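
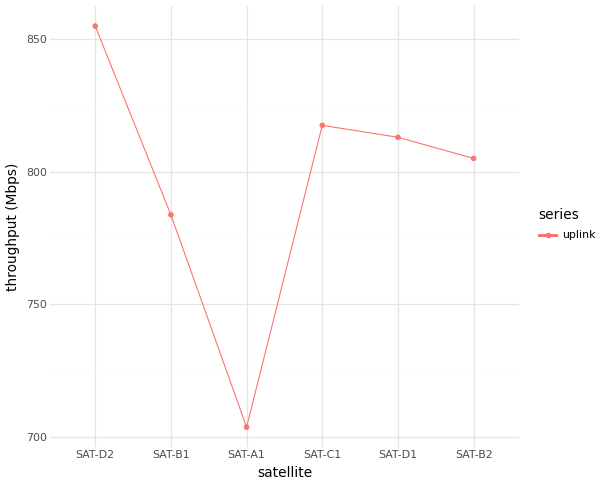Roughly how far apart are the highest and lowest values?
Max SAT-D2 ≈ 860, min SAT-A1 ≈ 700; range ≈ 160.

≈ 160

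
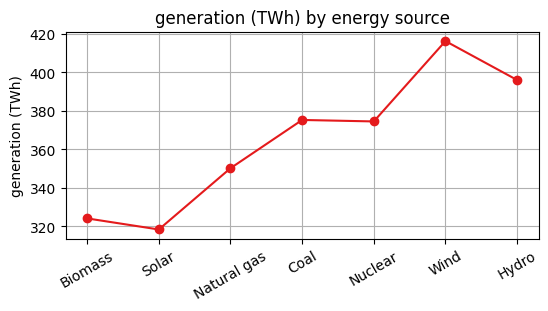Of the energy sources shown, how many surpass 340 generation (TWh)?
5

Above 340: Natural gas, Coal, Nuclear, Wind, Hydro.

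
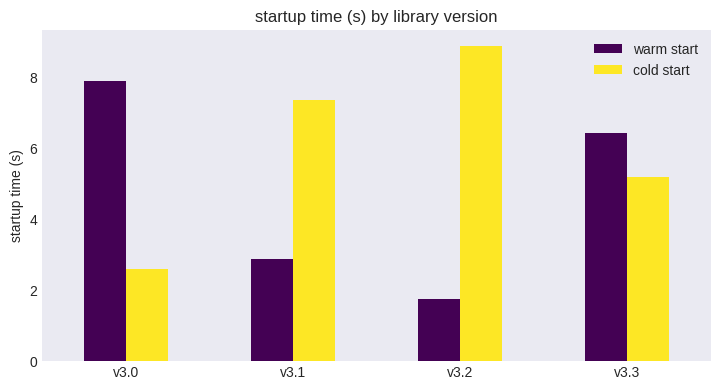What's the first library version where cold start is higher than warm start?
v3.0: cold start ≈ 3 vs warm start ≈ 8 (not yet); v3.1: cold start ≈ 7 vs warm start ≈ 3 (first crossover).

v3.1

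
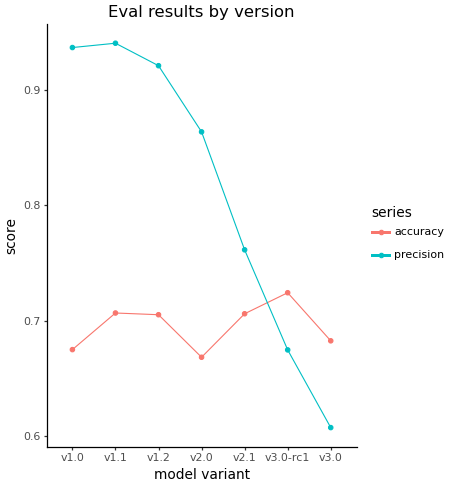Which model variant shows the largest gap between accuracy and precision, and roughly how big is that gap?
v1.0, ≈ 0.30

v1.0: accuracy ≈ 0.65, precision ≈ 0.95 → gap ≈ 0.30. Next-largest (v1.1) is only ≈ 0.25.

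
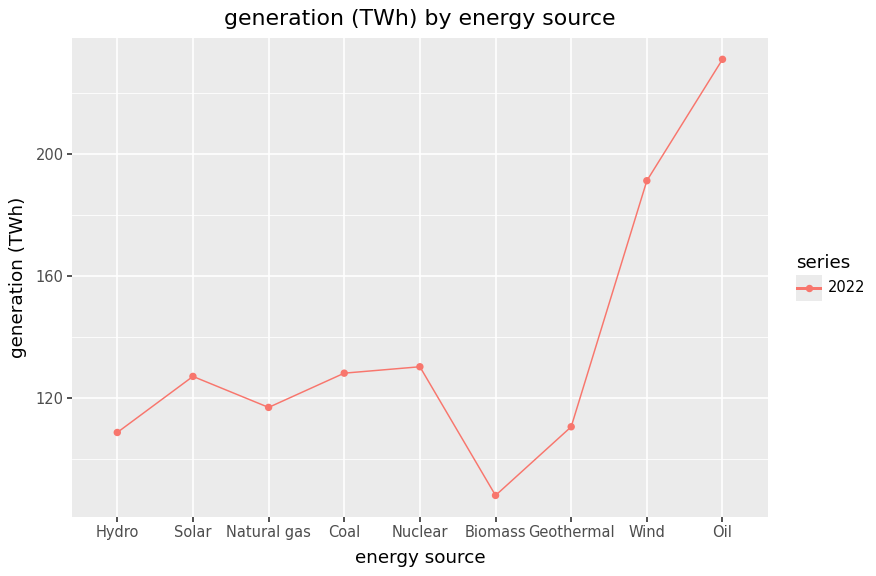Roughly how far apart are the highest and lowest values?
Max Oil ≈ 240, min Biomass ≈ 80; range ≈ 160.

≈ 160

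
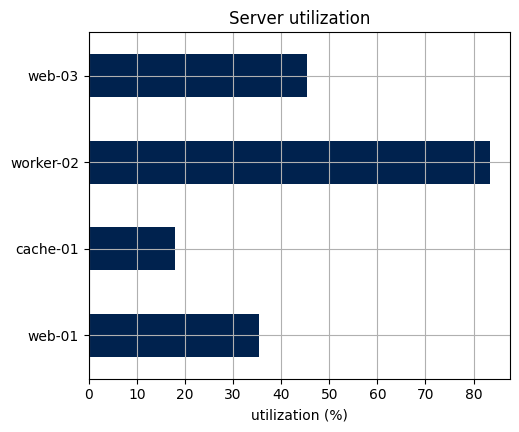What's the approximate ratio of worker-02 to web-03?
worker-02 ≈ 80, web-03 ≈ 50; 80/50 ≈ 1.6.

≈ 1.6×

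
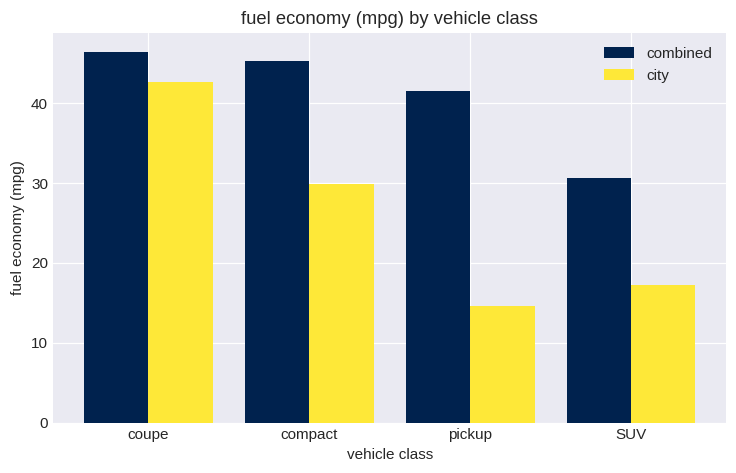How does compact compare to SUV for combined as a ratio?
compact ≈ 45, SUV ≈ 30; 45/30 ≈ 1.5.

≈ 1.5×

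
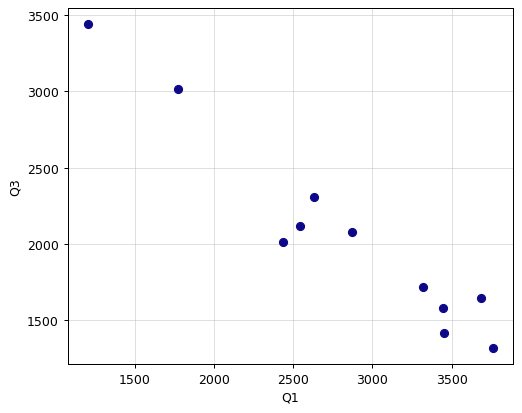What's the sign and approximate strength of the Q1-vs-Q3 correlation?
Points are negatively correlated; strong (|r| ≈ 1.0).

negative, strong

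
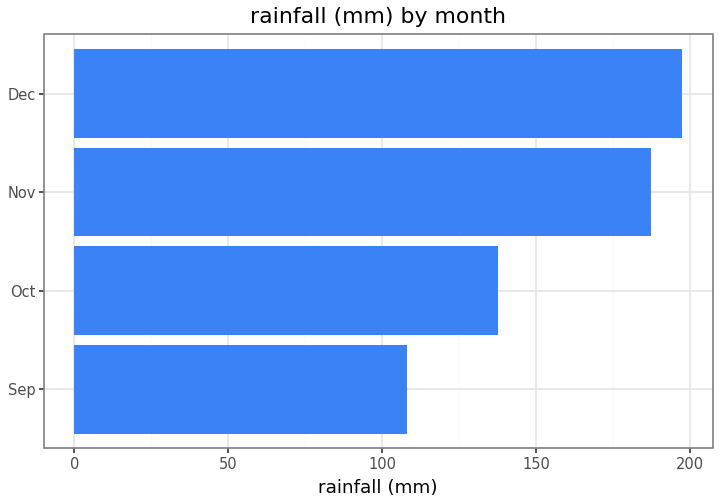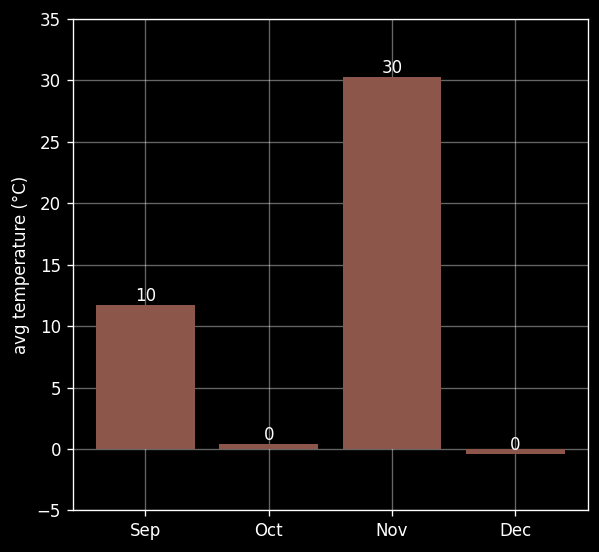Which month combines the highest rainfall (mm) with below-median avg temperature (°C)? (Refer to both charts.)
Dec

Chart 2 median avg temperature (°C) ≈ 5; below-median months: Oct, Dec. Among those, Dec has the highest rainfall (mm) (≈ 200).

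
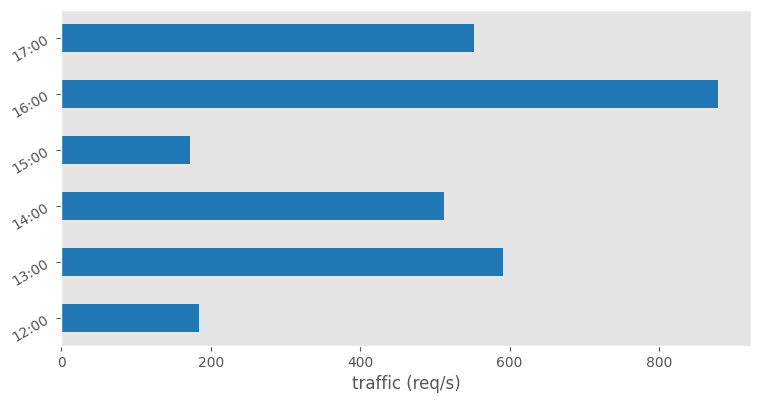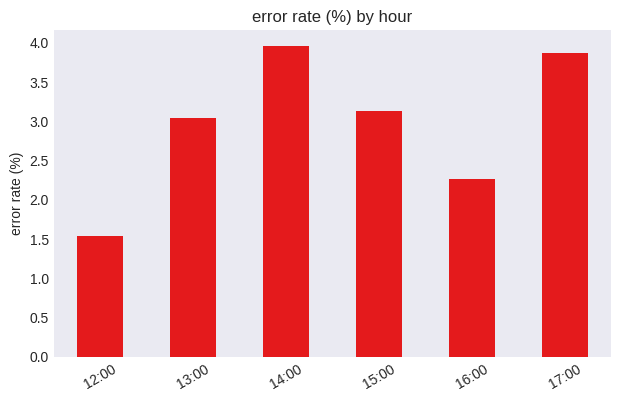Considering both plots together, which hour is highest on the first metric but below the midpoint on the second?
Chart 2 median error rate (%) ≈ 3; below-median hours: 12:00, 13:00, 16:00. Among those, 16:00 has the highest traffic (req/s) (≈ 900).

16:00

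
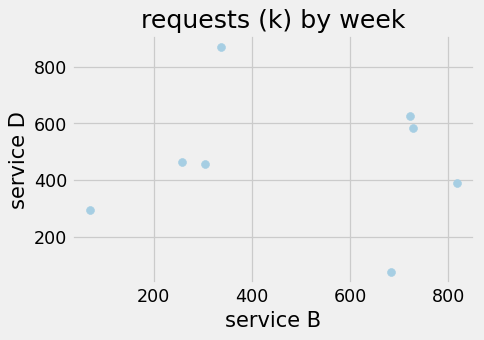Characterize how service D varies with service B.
Points are roughly uncorrelated; weak (|r| ≈ 0.1).

no clear correlation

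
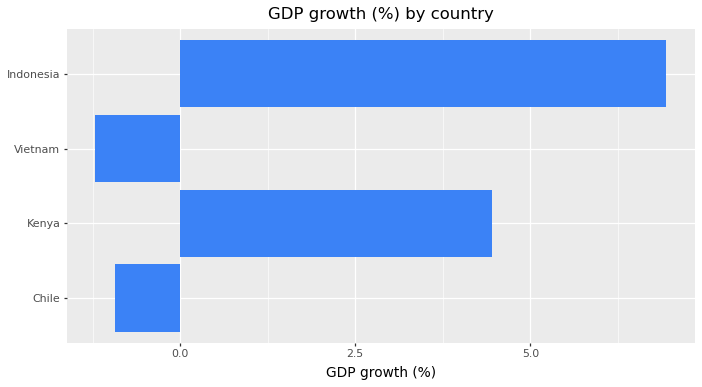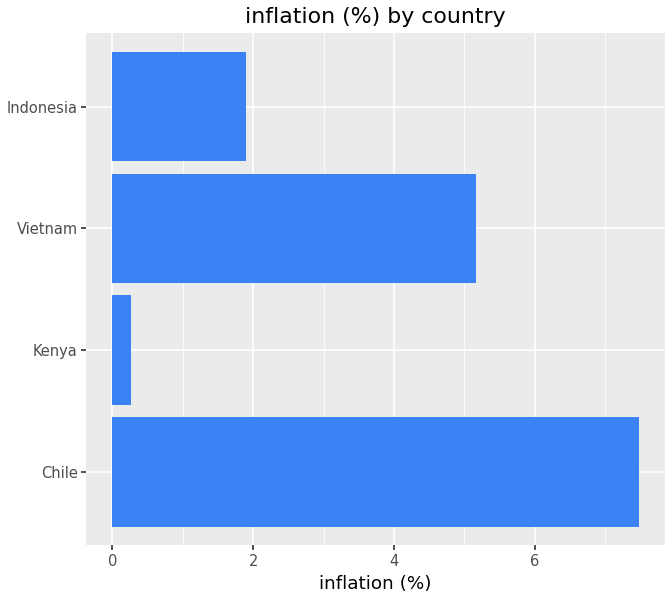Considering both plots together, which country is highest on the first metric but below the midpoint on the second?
Chart 2 median inflation (%) ≈ 4; below-median countries: Kenya, Indonesia. Among those, Indonesia has the highest GDP growth (%) (≈ 7).

Indonesia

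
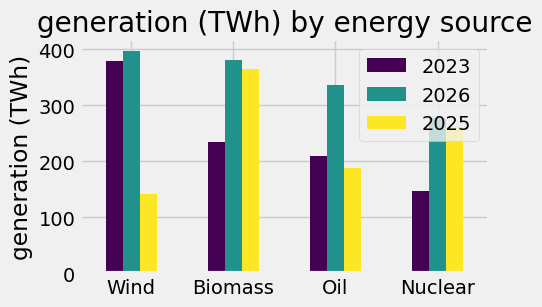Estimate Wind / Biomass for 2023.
≈ 1.6×

Wind ≈ 400, Biomass ≈ 250; 400/250 ≈ 1.6.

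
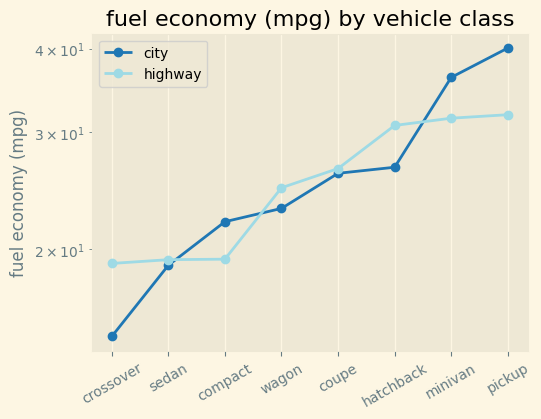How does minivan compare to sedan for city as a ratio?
minivan ≈ 35, sedan ≈ 20; 35/20 ≈ 1.75.

≈ 1.75×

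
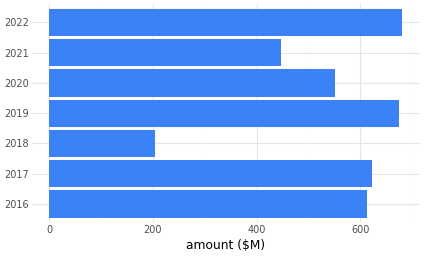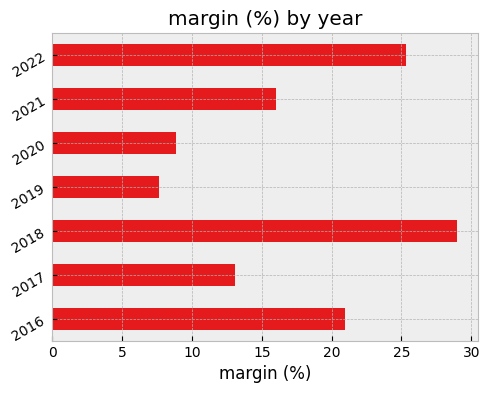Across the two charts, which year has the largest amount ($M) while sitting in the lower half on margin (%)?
Chart 2 median margin (%) ≈ 15; below-median years: 2017, 2019, 2020. Among those, 2019 has the highest amount ($M) (≈ 700).

2019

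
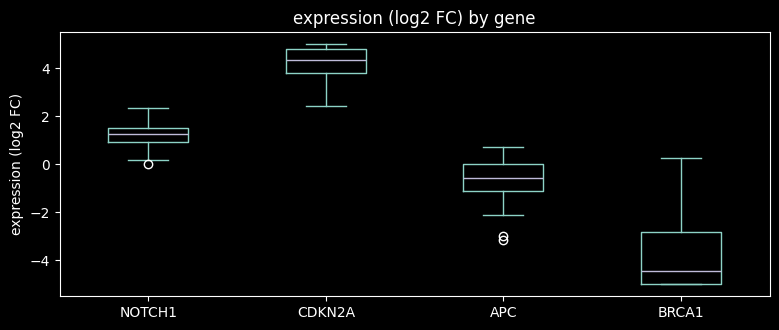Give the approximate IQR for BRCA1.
≈ 2

Q3 ≈ -3, Q1 ≈ -5; IQR ≈ 2.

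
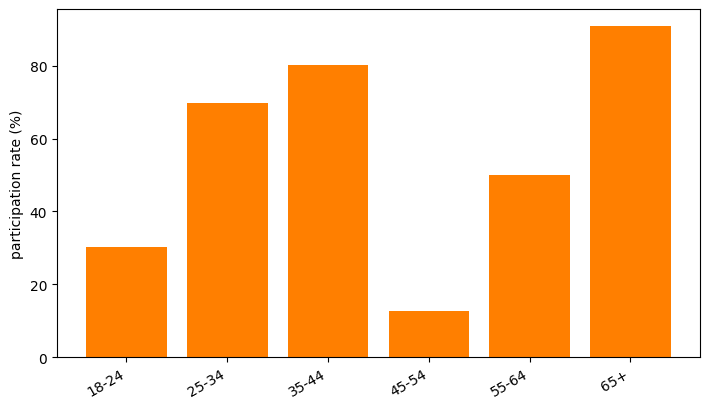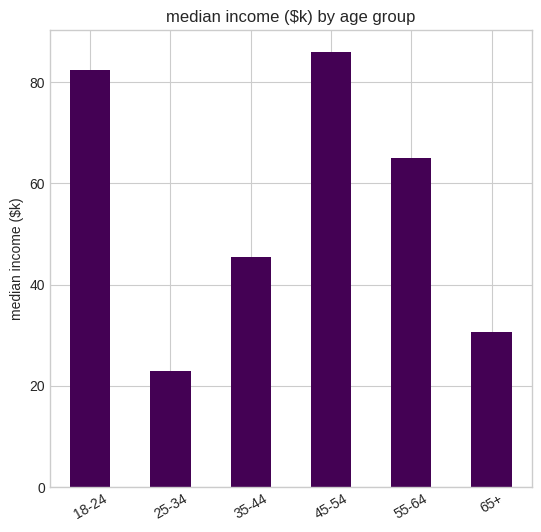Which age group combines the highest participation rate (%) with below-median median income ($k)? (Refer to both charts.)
Chart 2 median median income ($k) ≈ 60; below-median age groups: 25-34, 35-44, 65+. Among those, 65+ has the highest participation rate (%) (≈ 90).

65+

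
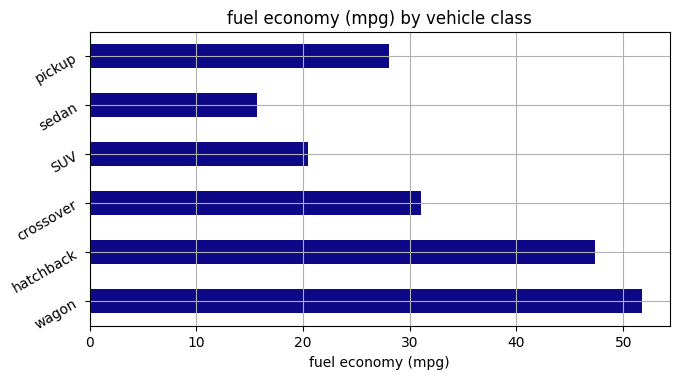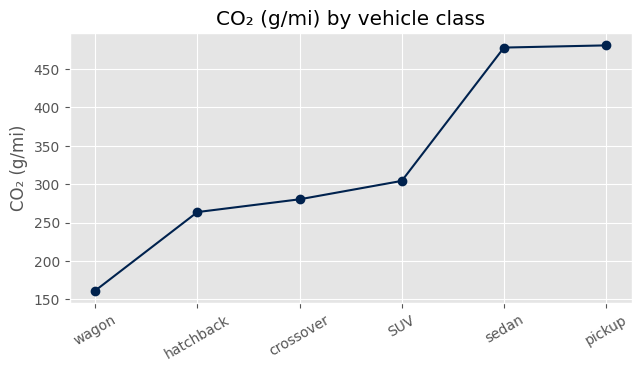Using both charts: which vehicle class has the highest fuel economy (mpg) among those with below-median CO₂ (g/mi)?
Chart 2 median CO₂ (g/mi) ≈ 300; below-median vehicle classes: wagon, hatchback, crossover. Among those, wagon has the highest fuel economy (mpg) (≈ 50).

wagon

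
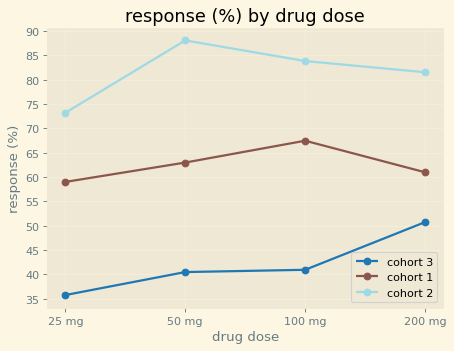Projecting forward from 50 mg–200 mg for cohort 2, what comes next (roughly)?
≈ 75

Last three: 90, 85, 80 → slope ≈ -5/step → next ≈ 75.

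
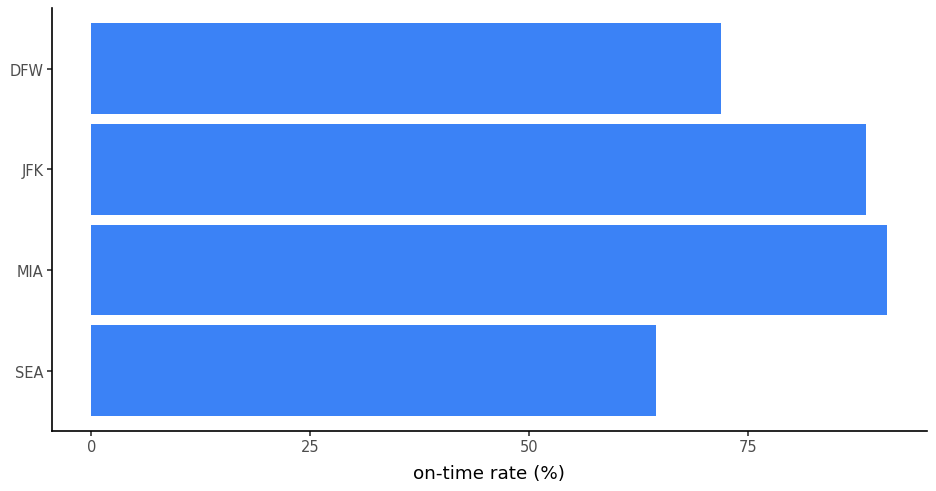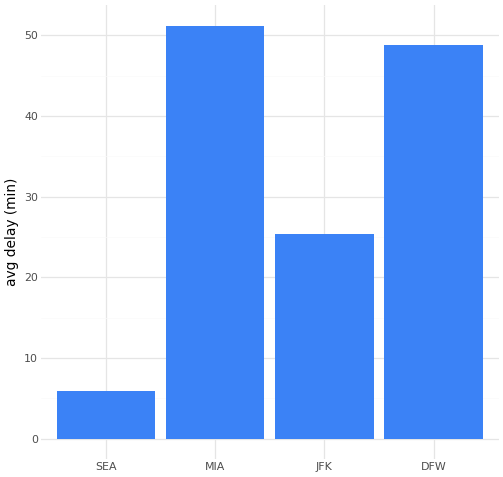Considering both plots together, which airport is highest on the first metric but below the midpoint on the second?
Chart 2 median avg delay (min) ≈ 35; below-median airports: SEA, JFK. Among those, JFK has the highest on-time rate (%) (≈ 90).

JFK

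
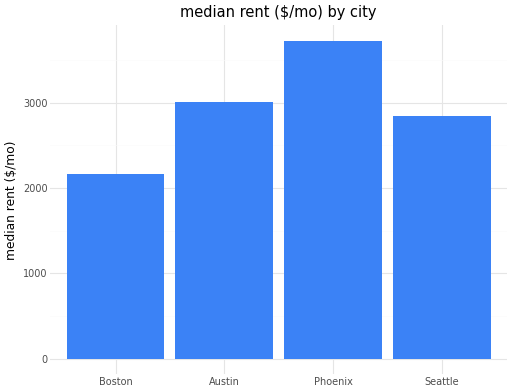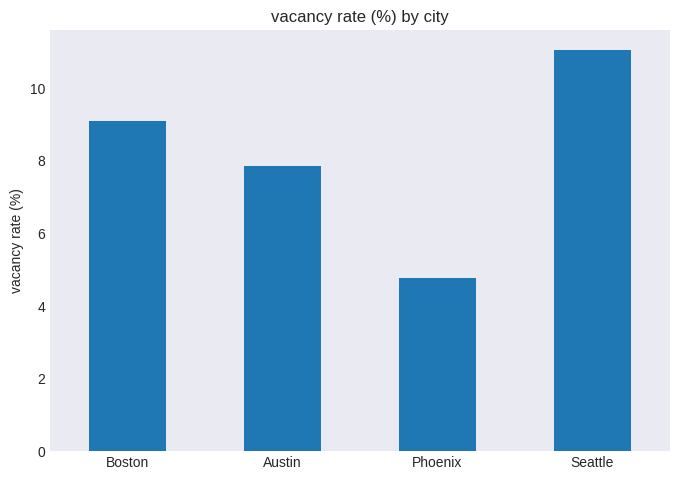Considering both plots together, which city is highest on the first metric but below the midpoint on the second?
Phoenix

Chart 2 median vacancy rate (%) ≈ 8; below-median cities: Austin, Phoenix. Among those, Phoenix has the highest median rent ($/mo) (≈ 3500).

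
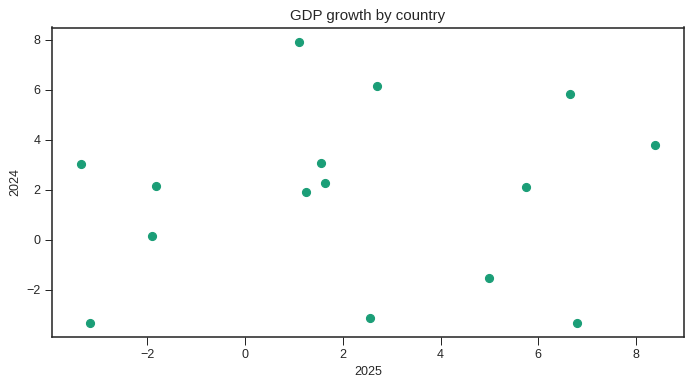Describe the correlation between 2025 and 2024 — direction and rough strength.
Points are roughly uncorrelated; weak (|r| ≈ 0.1).

no clear correlation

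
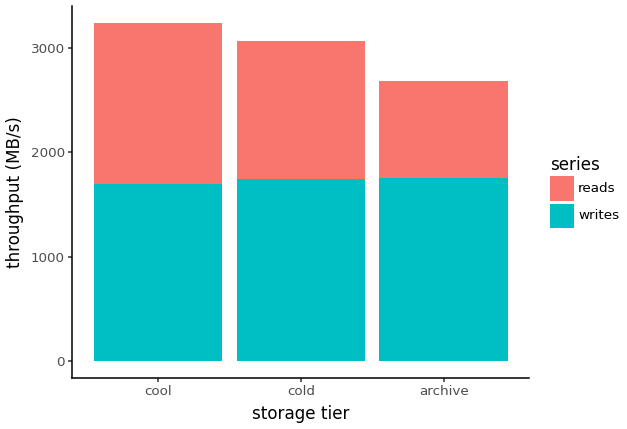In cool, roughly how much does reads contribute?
≈ 1500

reads top ≈ 3000, bottom ≈ 1500; segment ≈ 1500.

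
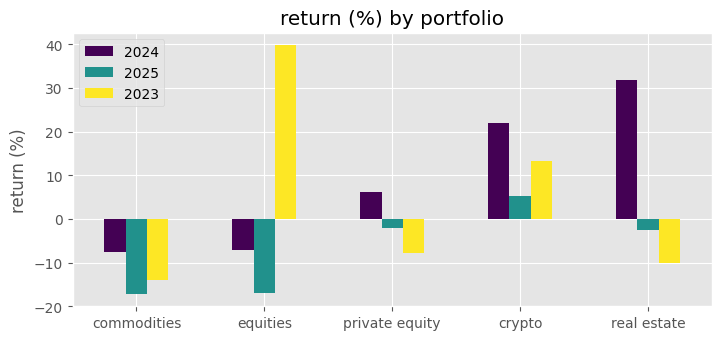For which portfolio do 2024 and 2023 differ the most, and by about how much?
equities, ≈ 45 %

equities: 2024 ≈ -5, 2023 ≈ 40 → gap ≈ 45. Next-largest (real estate) is only ≈ 40.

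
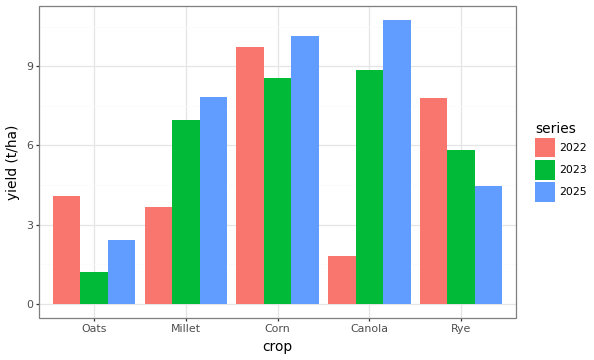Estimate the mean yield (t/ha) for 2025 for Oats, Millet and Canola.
(2 + 8 + 11) / 3 ≈ 7.

≈ 7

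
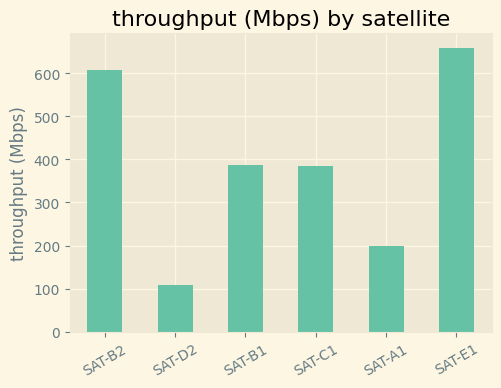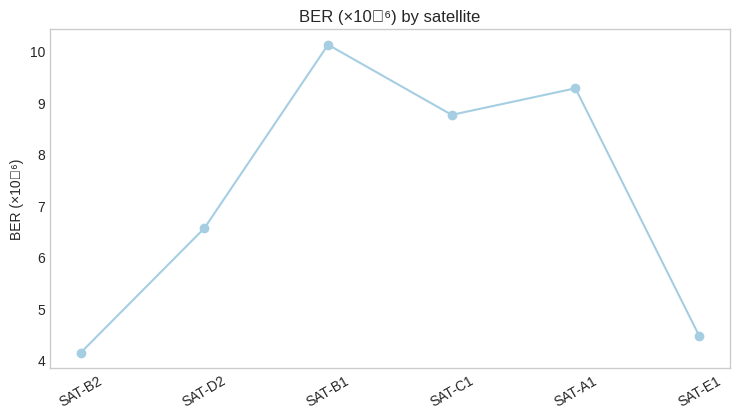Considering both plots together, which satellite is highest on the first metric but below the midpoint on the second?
Chart 2 median BER (×10⁻⁶) ≈ 8; below-median satellites: SAT-B2, SAT-D2, SAT-E1. Among those, SAT-E1 has the highest throughput (Mbps) (≈ 700).

SAT-E1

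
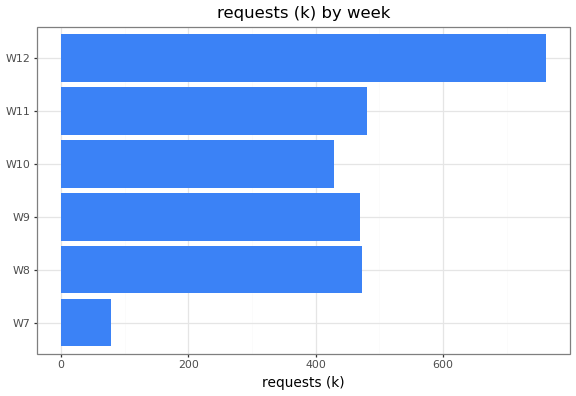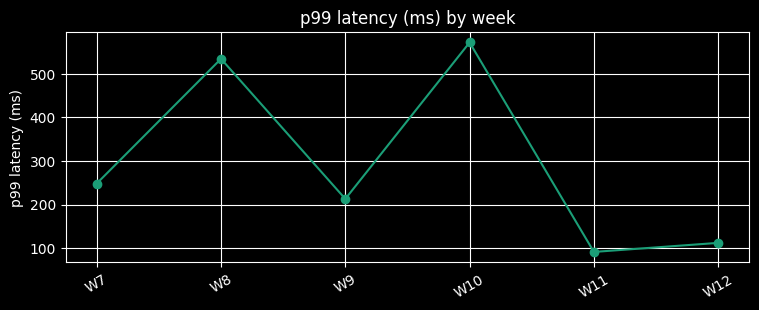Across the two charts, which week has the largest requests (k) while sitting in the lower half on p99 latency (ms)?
Chart 2 median p99 latency (ms) ≈ 200; below-median weeks: W9, W11, W12. Among those, W12 has the highest requests (k) (≈ 800).

W12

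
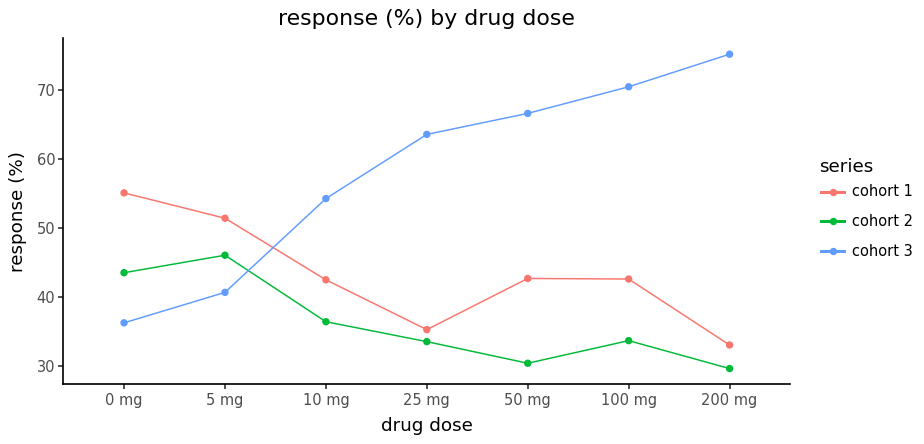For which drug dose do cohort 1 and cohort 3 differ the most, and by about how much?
200 mg, ≈ 40 %

200 mg: cohort 1 ≈ 35, cohort 3 ≈ 75 → gap ≈ 40. Next-largest (25 mg) is only ≈ 30.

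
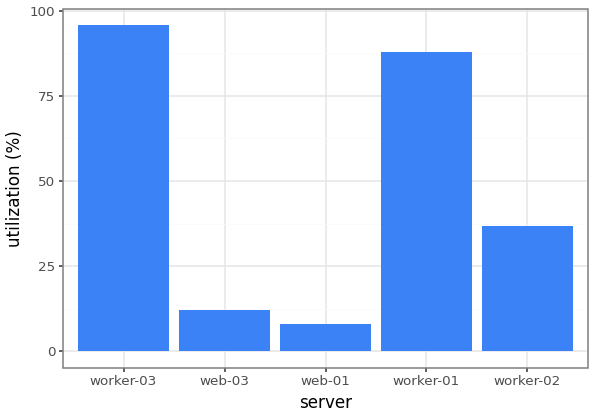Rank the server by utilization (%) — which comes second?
Top 3: worker-03 ≈ 100, worker-01 ≈ 90, worker-02 ≈ 40.

worker-01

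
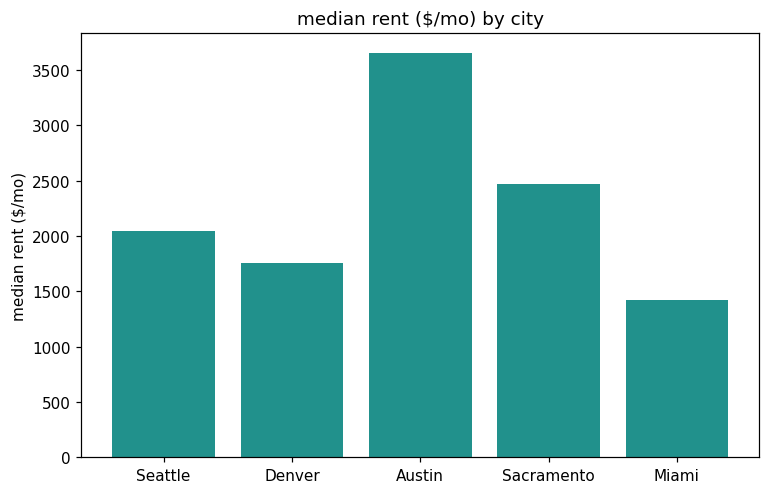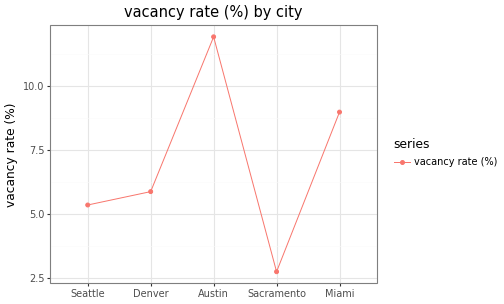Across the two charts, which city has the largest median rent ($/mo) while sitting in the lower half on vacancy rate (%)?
Chart 2 median vacancy rate (%) ≈ 6; below-median cities: Seattle, Sacramento. Among those, Sacramento has the highest median rent ($/mo) (≈ 2500).

Sacramento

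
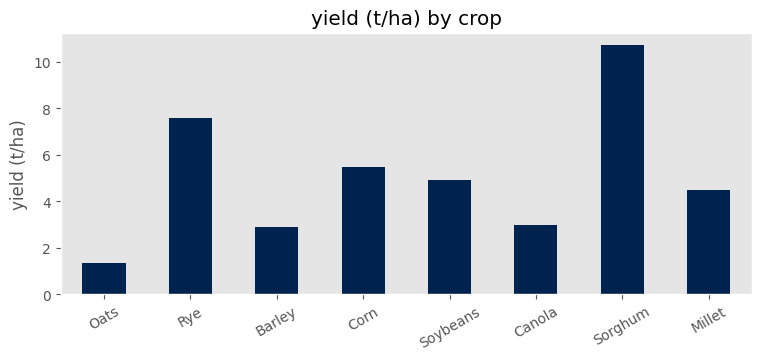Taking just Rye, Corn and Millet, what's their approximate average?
≈ 6

(8 + 5 + 5) / 3 ≈ 6.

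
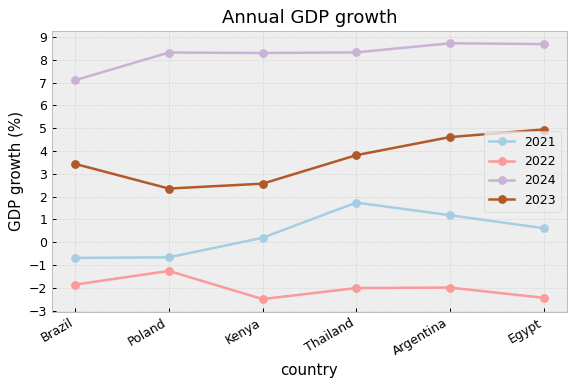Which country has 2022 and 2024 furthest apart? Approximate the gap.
Egypt, ≈ 11 %

Egypt: 2022 ≈ -2, 2024 ≈ 9 → gap ≈ 11. Next-largest (Kenya) is only ≈ 10.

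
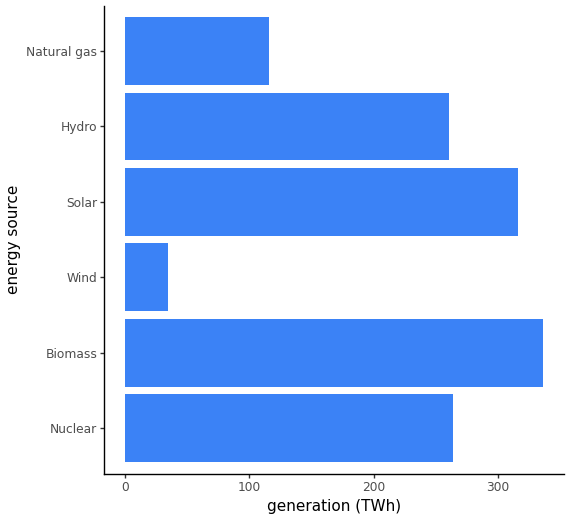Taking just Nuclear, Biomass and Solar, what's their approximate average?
≈ 300

(250 + 350 + 300) / 3 ≈ 300.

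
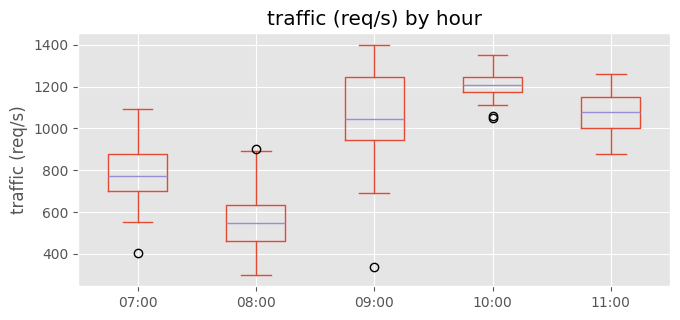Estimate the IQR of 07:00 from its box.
Q3 ≈ 900, Q1 ≈ 700; IQR ≈ 200.

≈ 200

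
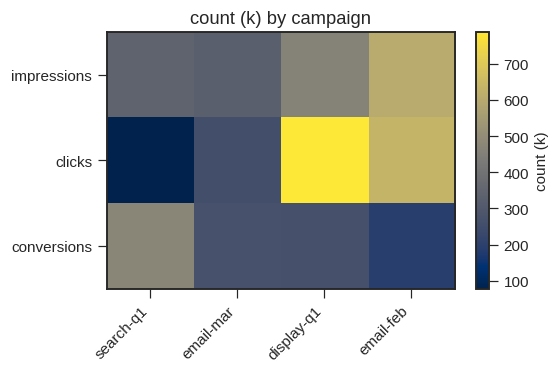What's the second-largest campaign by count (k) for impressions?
display-q1

Top 3 for impressions: email-feb ≈ 600, display-q1 ≈ 500, search-q1 ≈ 300.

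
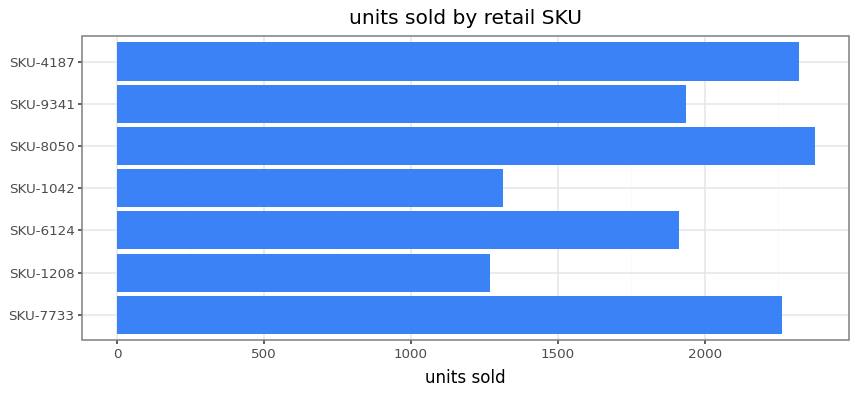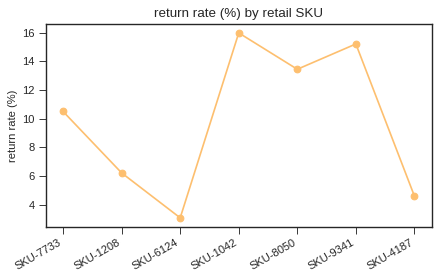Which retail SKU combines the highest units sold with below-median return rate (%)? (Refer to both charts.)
Chart 2 median return rate (%) ≈ 10; below-median retail SKUs: SKU-1208, SKU-6124, SKU-4187. Among those, SKU-4187 has the highest units sold (≈ 2500).

SKU-4187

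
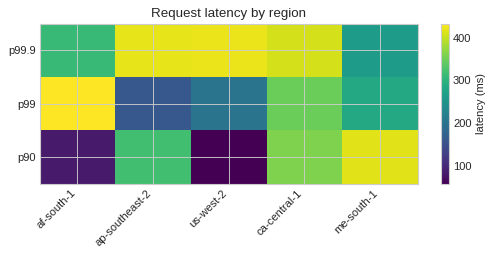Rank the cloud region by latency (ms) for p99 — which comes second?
ca-central-1

Top 3 for p99: af-south-1 ≈ 450, ca-central-1 ≈ 350, me-south-1 ≈ 300.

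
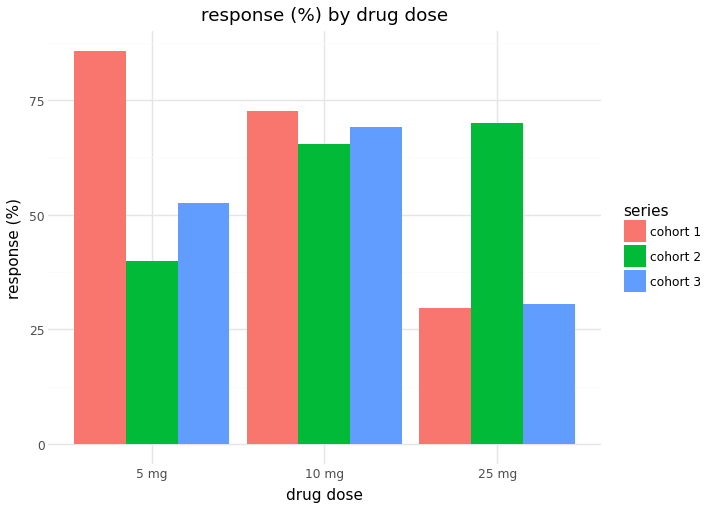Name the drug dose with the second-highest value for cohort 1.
Top 3 for cohort 1: 5 mg ≈ 90, 10 mg ≈ 70, 25 mg ≈ 30.

10 mg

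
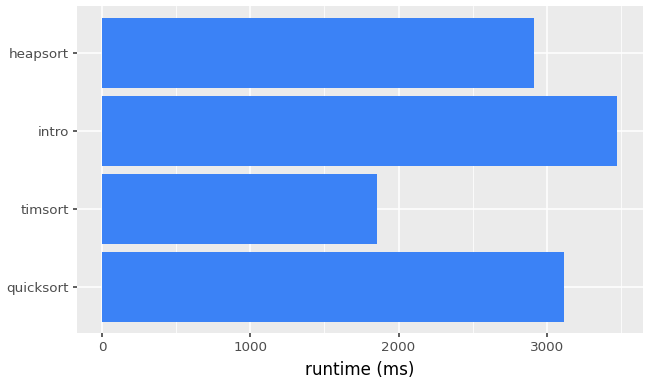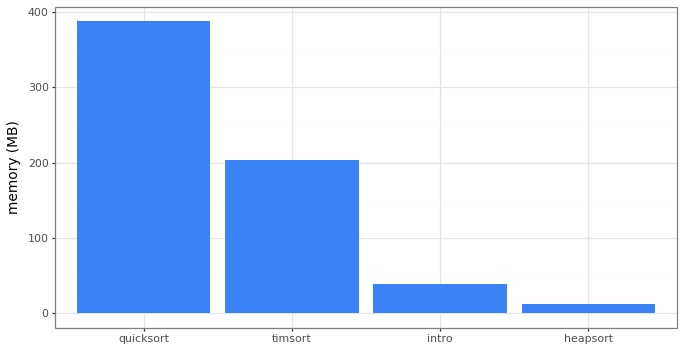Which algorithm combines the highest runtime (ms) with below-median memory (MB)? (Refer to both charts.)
intro

Chart 2 median memory (MB) ≈ 100; below-median algorithms: intro, heapsort. Among those, intro has the highest runtime (ms) (≈ 3500).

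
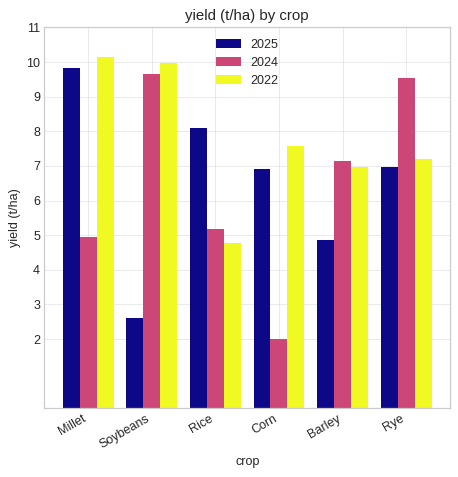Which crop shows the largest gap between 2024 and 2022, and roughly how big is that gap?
Corn, ≈ 6 t/ha

Corn: 2024 ≈ 2, 2022 ≈ 8 → gap ≈ 6. Next-largest (Millet) is only ≈ 5.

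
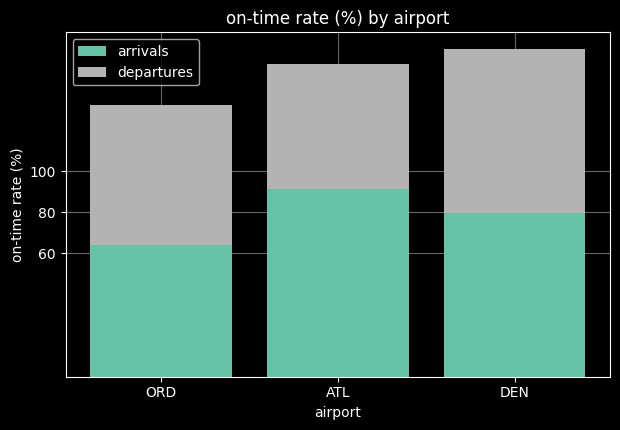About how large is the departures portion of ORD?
≈ 80

departures top ≈ 140, bottom ≈ 60; segment ≈ 80.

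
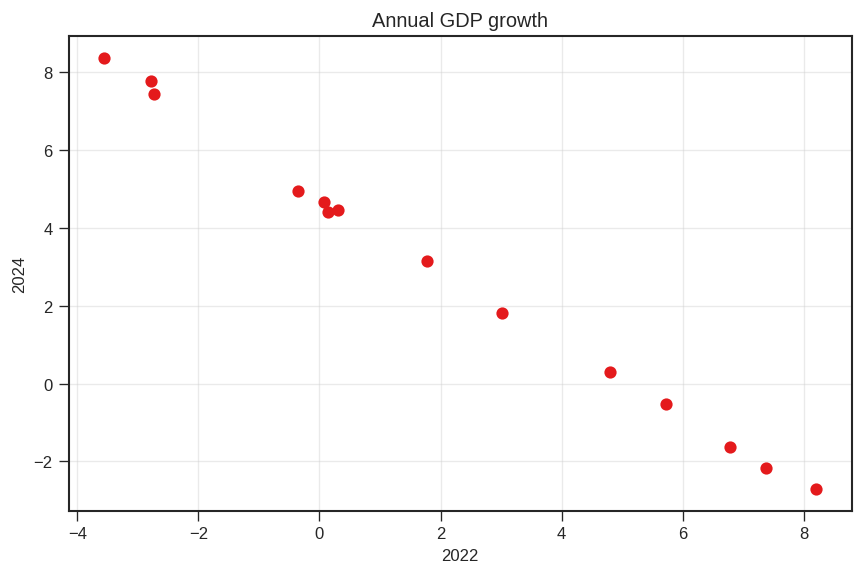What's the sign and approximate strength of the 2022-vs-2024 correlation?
negative, strong

Points are negatively correlated; strong (|r| ≈ 1.0).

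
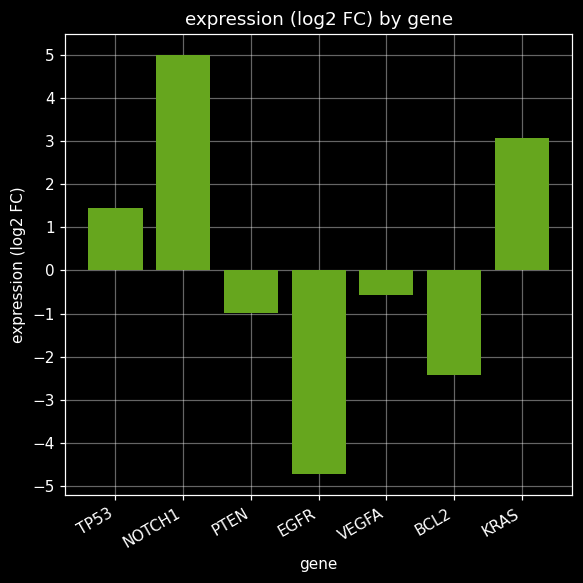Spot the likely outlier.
NOTCH1

NOTCH1 ≈ 5; the rest sit between ≈ -5 and ≈ 3.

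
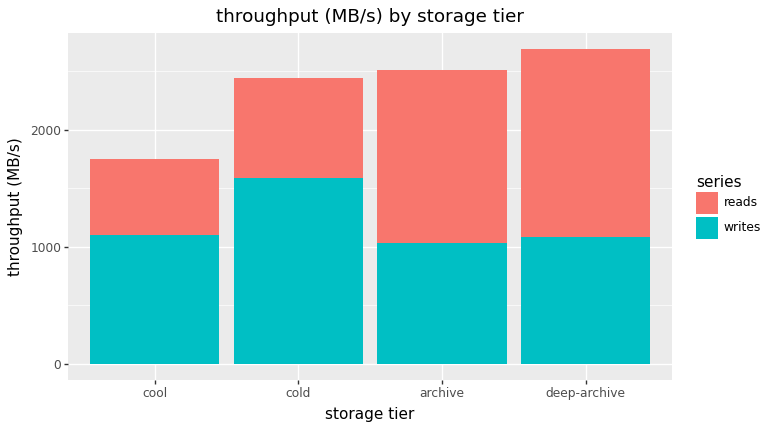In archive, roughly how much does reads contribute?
≈ 1500

reads top ≈ 2500, bottom ≈ 1000; segment ≈ 1500.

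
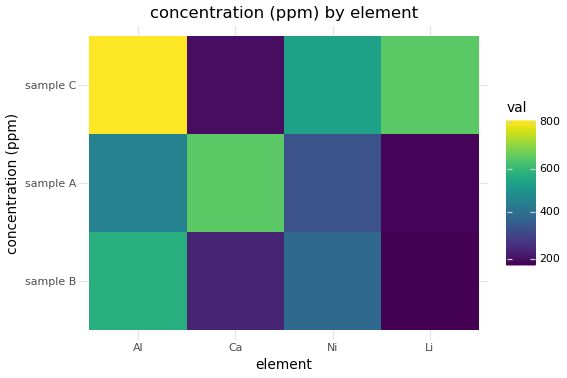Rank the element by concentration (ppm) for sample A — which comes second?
Top 3 for sample A: Ca ≈ 600, Al ≈ 500, Ni ≈ 300.

Al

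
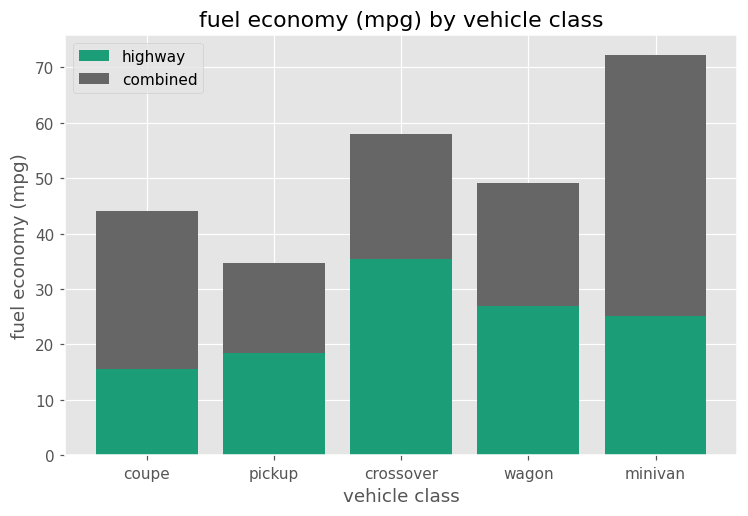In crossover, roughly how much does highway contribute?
≈ 40

highway top ≈ 40, bottom ≈ 0; segment ≈ 40.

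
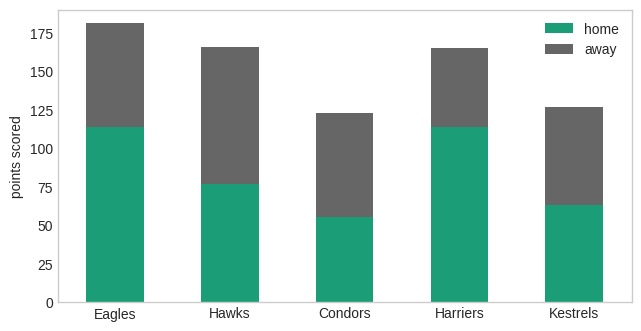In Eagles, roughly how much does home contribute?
≈ 120

home top ≈ 120, bottom ≈ 0; segment ≈ 120.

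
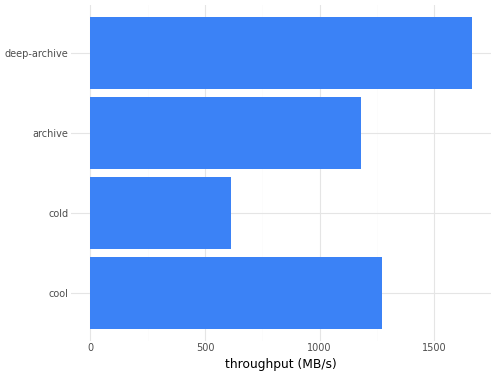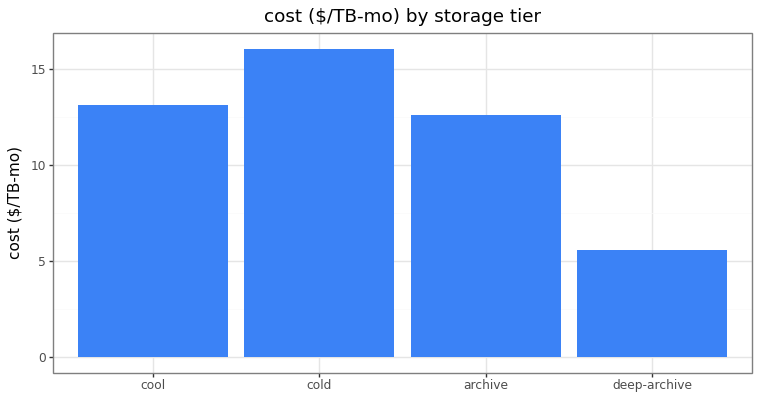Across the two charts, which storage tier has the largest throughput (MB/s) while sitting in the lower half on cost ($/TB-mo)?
Chart 2 median cost ($/TB-mo) ≈ 12; below-median storage tiers: archive, deep-archive. Among those, deep-archive has the highest throughput (MB/s) (≈ 1600).

deep-archive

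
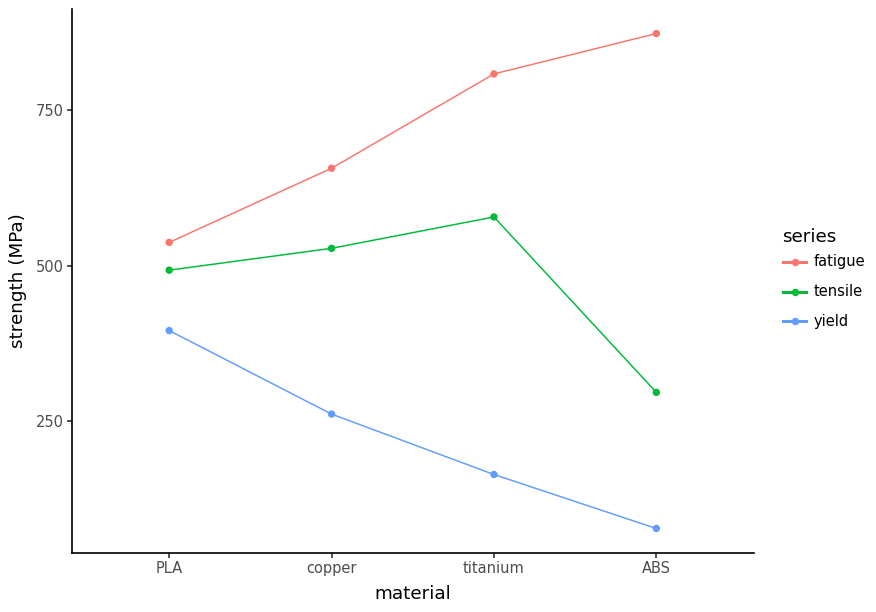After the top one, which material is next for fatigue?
titanium

Top 3 for fatigue: ABS ≈ 900, titanium ≈ 800, copper ≈ 700.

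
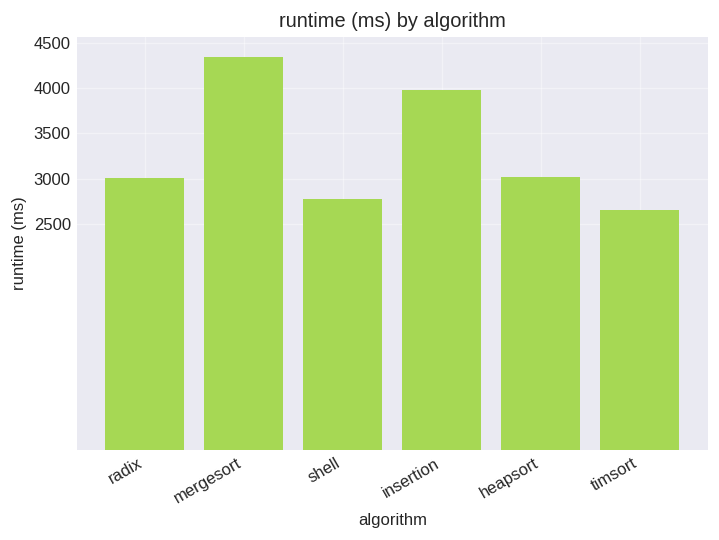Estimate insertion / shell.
insertion ≈ 4000, shell ≈ 3000; 4000/3000 ≈ 1.33.

≈ 1.33×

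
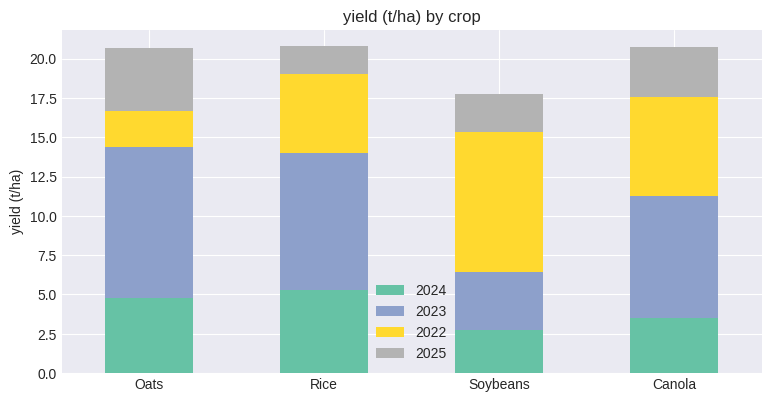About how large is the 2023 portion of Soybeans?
≈ 4

2023 top ≈ 6, bottom ≈ 2; segment ≈ 4.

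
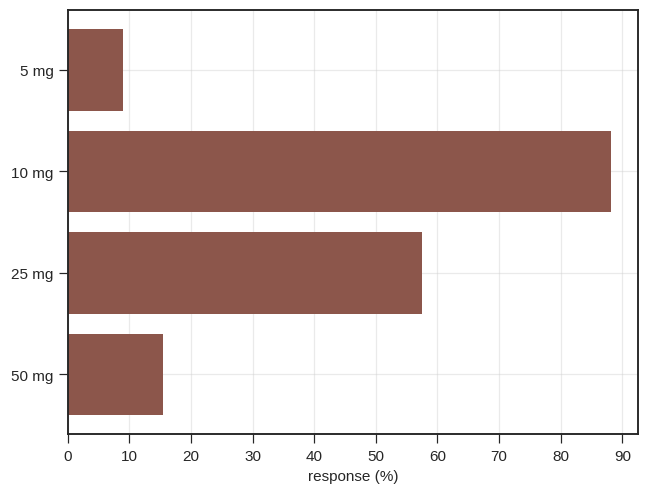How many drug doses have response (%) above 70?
Above 70: 10 mg.

1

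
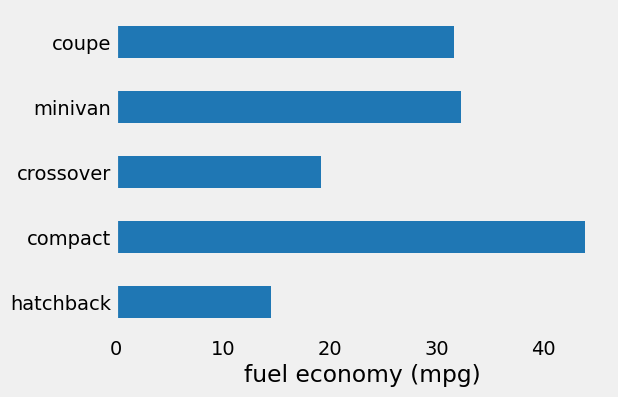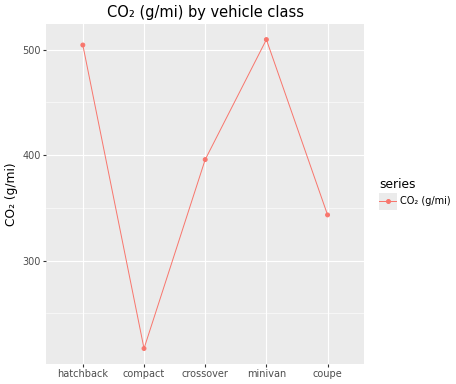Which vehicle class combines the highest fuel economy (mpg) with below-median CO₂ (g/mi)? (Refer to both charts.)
compact

Chart 2 median CO₂ (g/mi) ≈ 400; below-median vehicle classes: compact, coupe. Among those, compact has the highest fuel economy (mpg) (≈ 45).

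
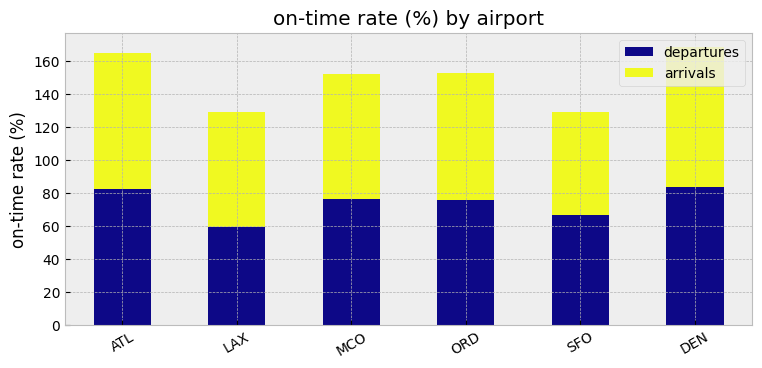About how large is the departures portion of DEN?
≈ 80

departures top ≈ 80, bottom ≈ 0; segment ≈ 80.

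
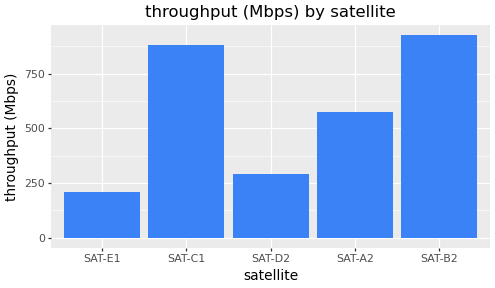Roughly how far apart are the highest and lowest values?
≈ 700

Max SAT-B2 ≈ 900, min SAT-E1 ≈ 200; range ≈ 700.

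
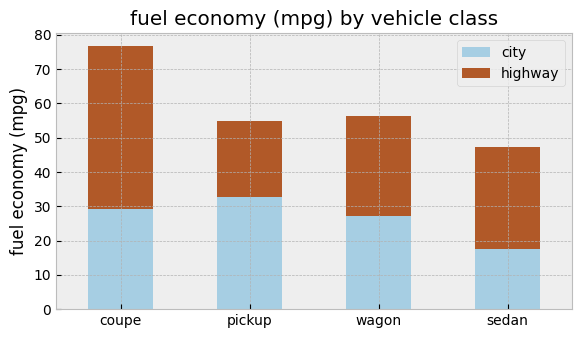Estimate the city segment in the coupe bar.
city top ≈ 30, bottom ≈ 0; segment ≈ 30.

≈ 30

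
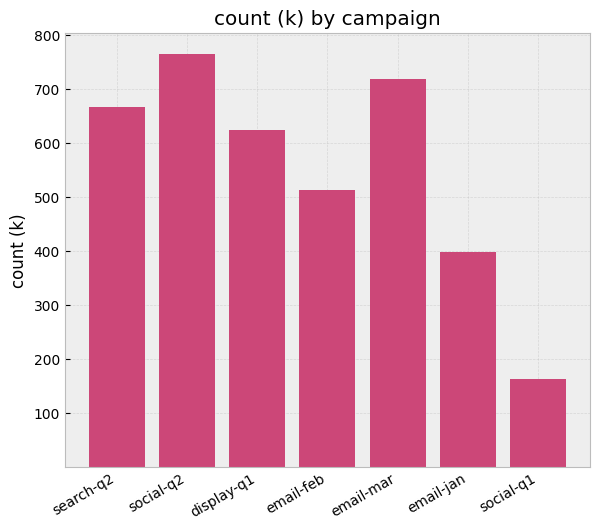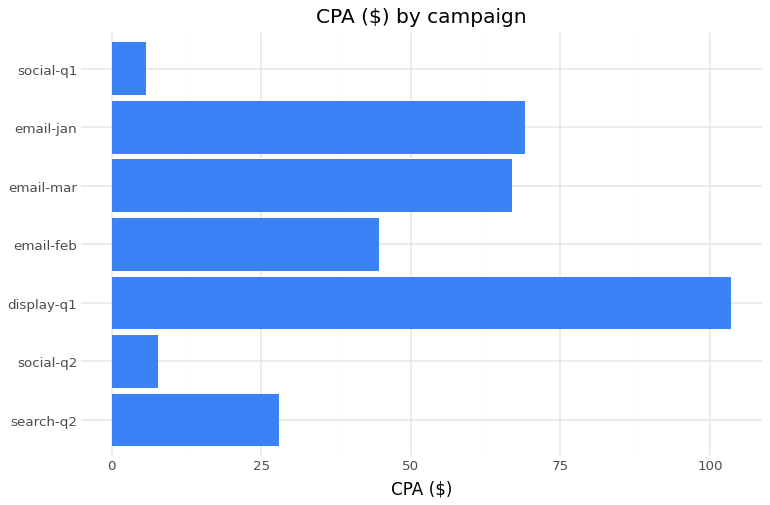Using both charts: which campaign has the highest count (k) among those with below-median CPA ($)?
social-q2

Chart 2 median CPA ($) ≈ 40; below-median campaigns: search-q2, social-q2, social-q1. Among those, social-q2 has the highest count (k) (≈ 800).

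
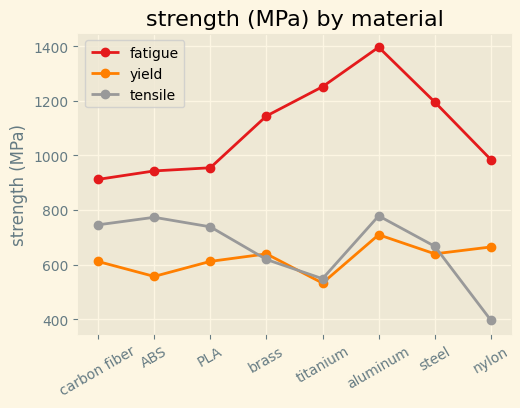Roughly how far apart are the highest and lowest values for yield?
≈ 200

Max aluminum ≈ 700, min titanium ≈ 500; range ≈ 200.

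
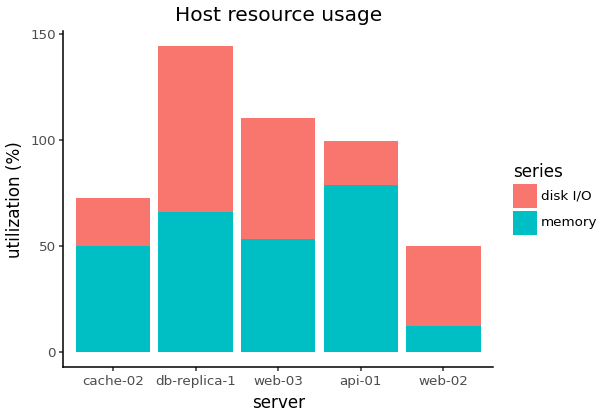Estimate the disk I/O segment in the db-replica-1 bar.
disk I/O top ≈ 140, bottom ≈ 60; segment ≈ 80.

≈ 80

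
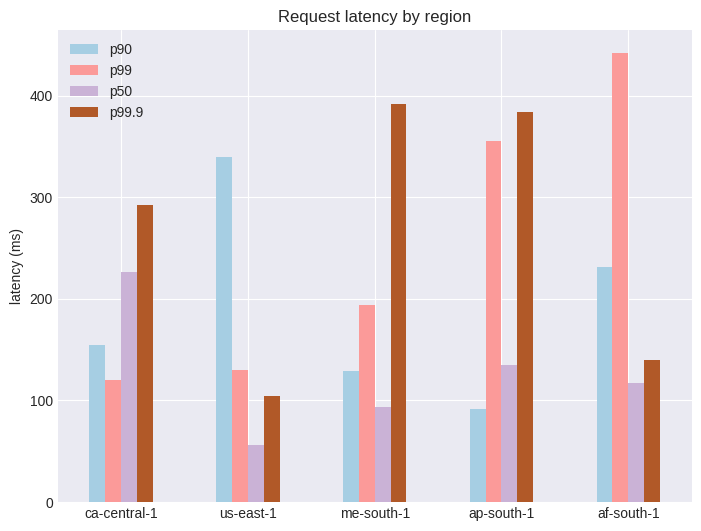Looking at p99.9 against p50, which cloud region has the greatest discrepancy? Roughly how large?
me-south-1, ≈ 300 ms

me-south-1: p99.9 ≈ 400, p50 ≈ 100 → gap ≈ 300. Next-largest (ap-south-1) is only ≈ 250.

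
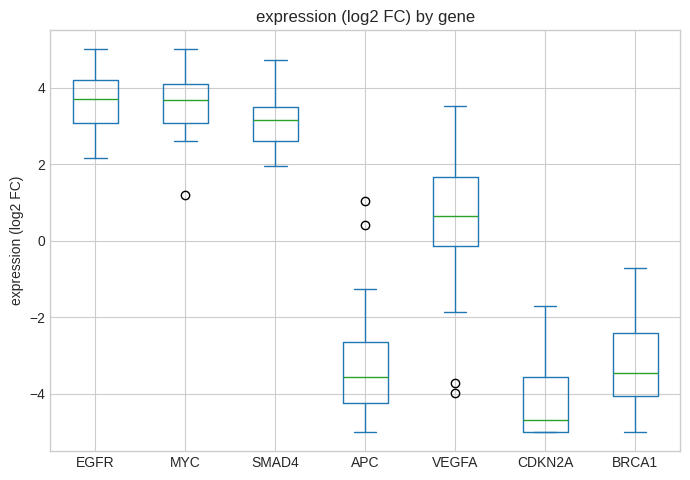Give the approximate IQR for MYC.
≈ 1

Q3 ≈ 4, Q1 ≈ 3; IQR ≈ 1.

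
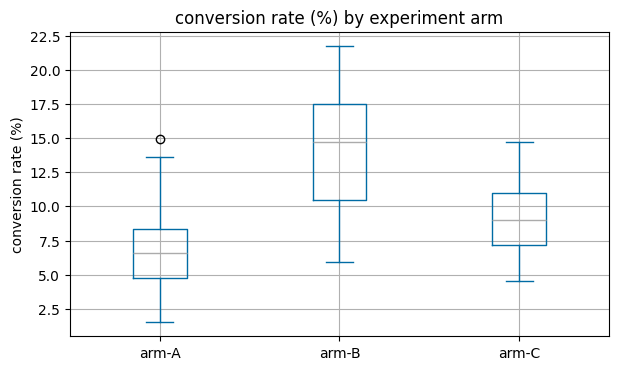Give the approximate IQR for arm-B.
Q3 ≈ 18, Q1 ≈ 10; IQR ≈ 8.

≈ 8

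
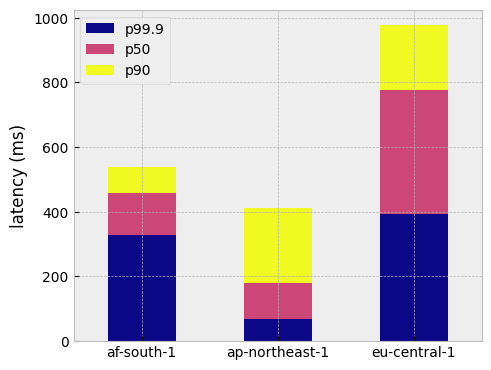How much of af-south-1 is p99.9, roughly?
≈ 300

p99.9 top ≈ 300, bottom ≈ 0; segment ≈ 300.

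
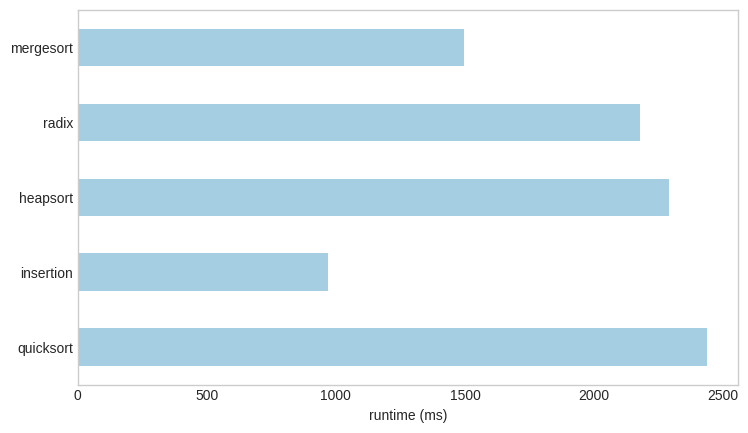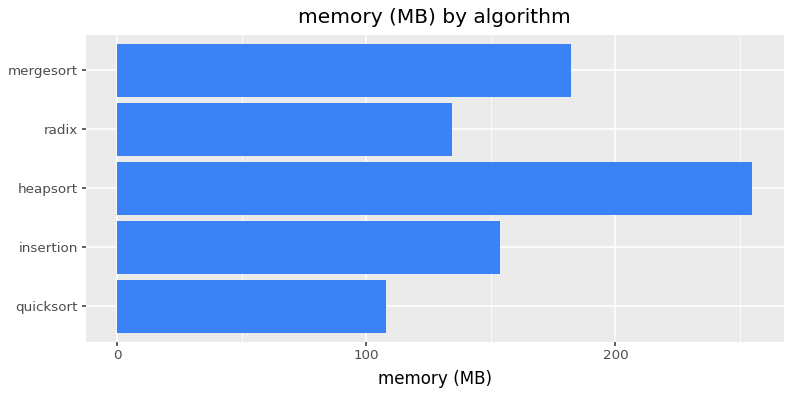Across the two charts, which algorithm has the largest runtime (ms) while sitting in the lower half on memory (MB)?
Chart 2 median memory (MB) ≈ 150; below-median algorithms: quicksort, radix. Among those, quicksort has the highest runtime (ms) (≈ 2500).

quicksort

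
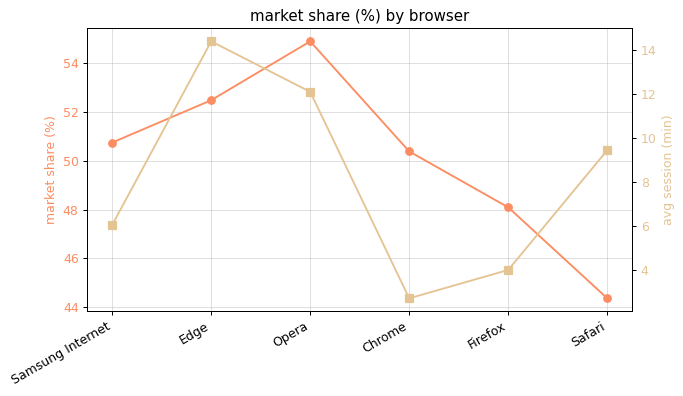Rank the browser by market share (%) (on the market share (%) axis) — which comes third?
Top 4 (on the market share (%) axis): Opera ≈ 55, Edge ≈ 52, Samsung Internet ≈ 51, Chrome ≈ 50.

Samsung Internet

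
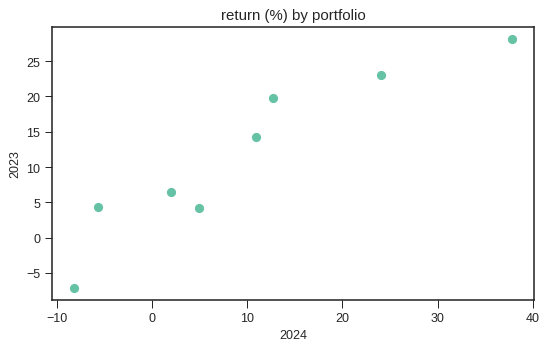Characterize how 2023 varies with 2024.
positive, strong

Points are positively correlated; strong (|r| ≈ 0.9).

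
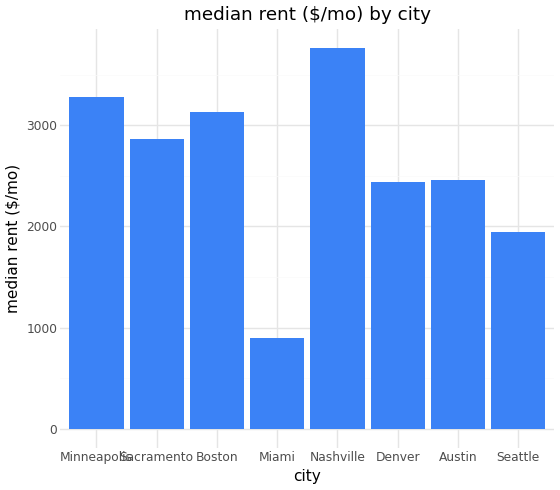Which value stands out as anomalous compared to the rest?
Miami ≈ 1000; the rest sit between ≈ 2000 and ≈ 4000.

Miami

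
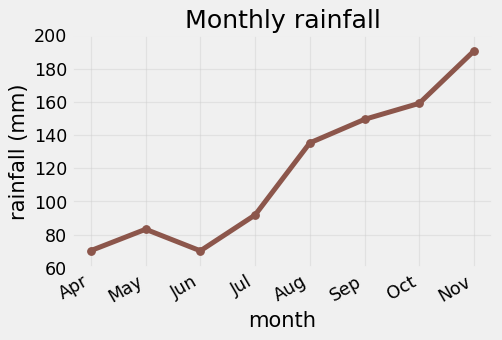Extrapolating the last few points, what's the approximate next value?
Last three: 140, 160, 200 → slope ≈ 30/step → next ≈ 230.

≈ 230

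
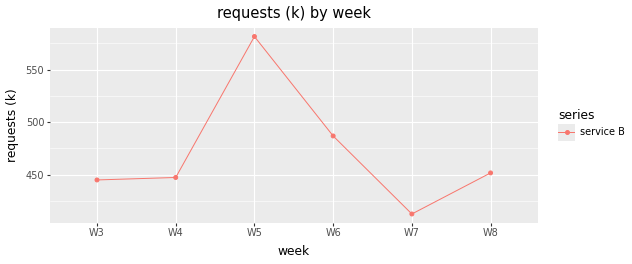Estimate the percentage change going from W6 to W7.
W6 ≈ 480, W7 ≈ 420; (420 − 480) / 480 ≈ -12.5%.

≈ -12.5%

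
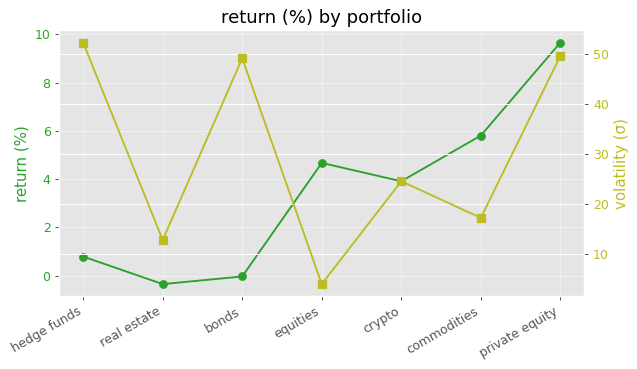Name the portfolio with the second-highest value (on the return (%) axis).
Top 3 (on the return (%) axis): private equity ≈ 10, commodities ≈ 6, equities ≈ 5.

commodities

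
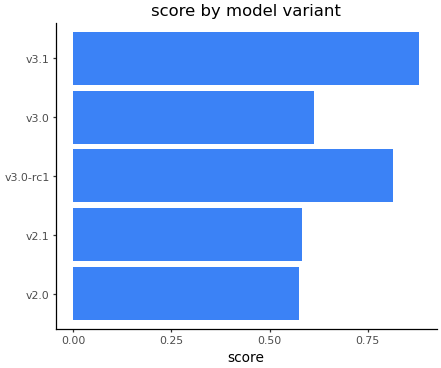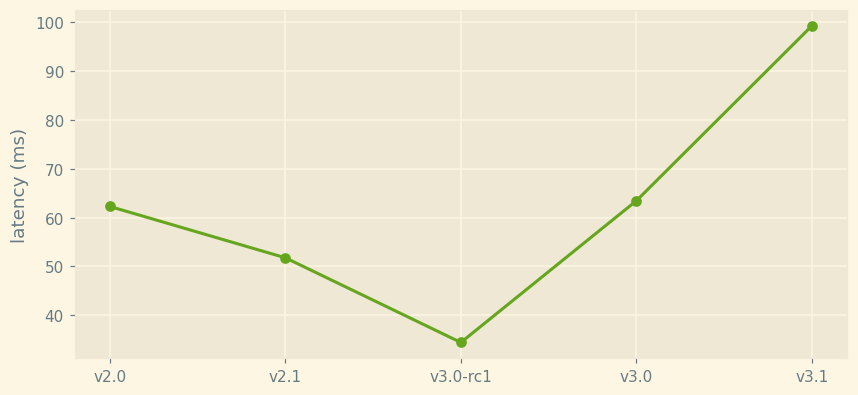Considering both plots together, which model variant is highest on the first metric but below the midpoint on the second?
Chart 2 median latency (ms) ≈ 60; below-median model variants: v2.1, v3.0-rc1. Among those, v3.0-rc1 has the highest score (≈ 0.8).

v3.0-rc1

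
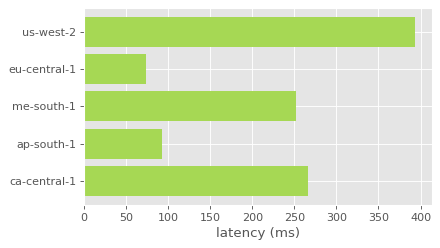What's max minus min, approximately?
≈ 350

Max us-west-2 ≈ 400, min eu-central-1 ≈ 50; range ≈ 350.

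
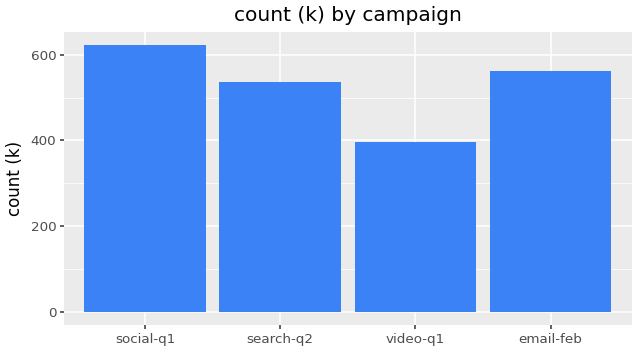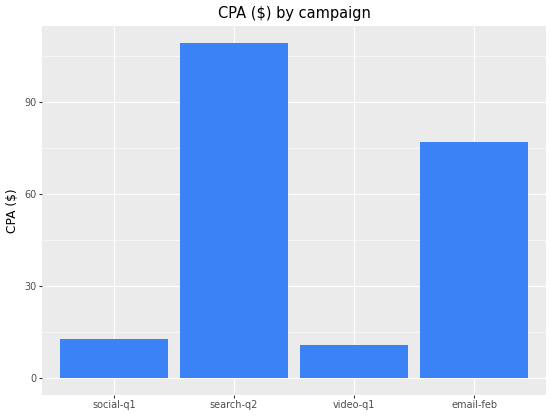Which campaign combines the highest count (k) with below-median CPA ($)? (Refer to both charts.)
social-q1

Chart 2 median CPA ($) ≈ 40; below-median campaigns: social-q1, video-q1. Among those, social-q1 has the highest count (k) (≈ 600).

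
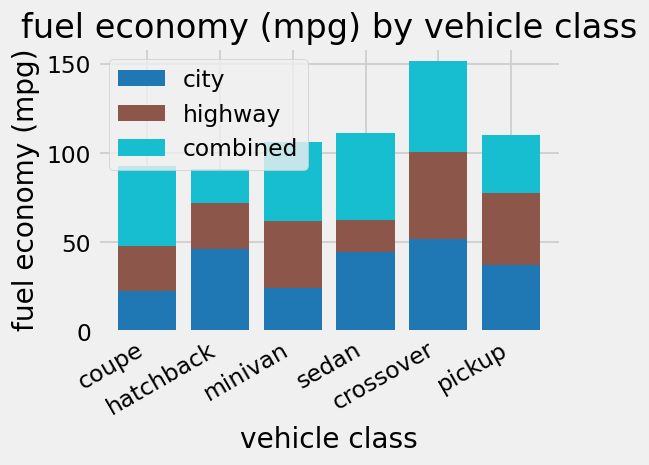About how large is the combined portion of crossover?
combined top ≈ 160, bottom ≈ 100; segment ≈ 60.

≈ 60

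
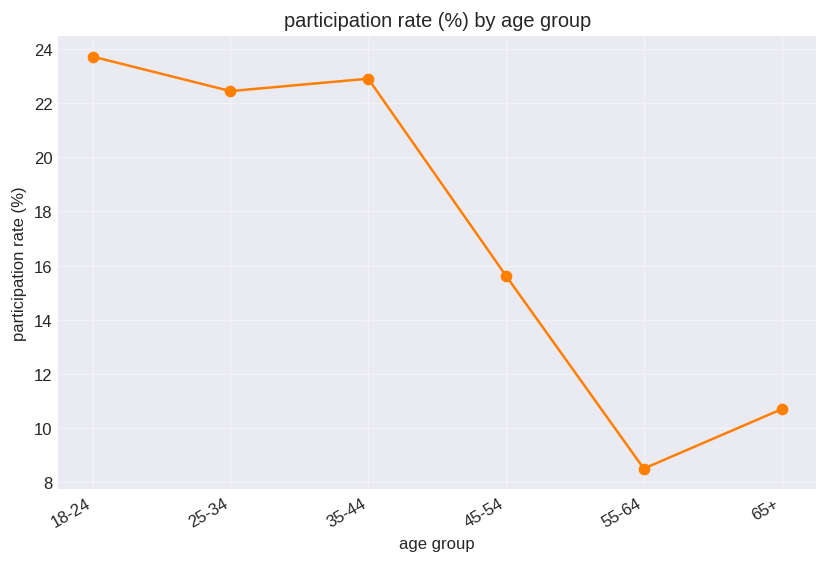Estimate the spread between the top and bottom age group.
≈ 16

Max 18-24 ≈ 24, min 55-64 ≈ 8; range ≈ 16.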